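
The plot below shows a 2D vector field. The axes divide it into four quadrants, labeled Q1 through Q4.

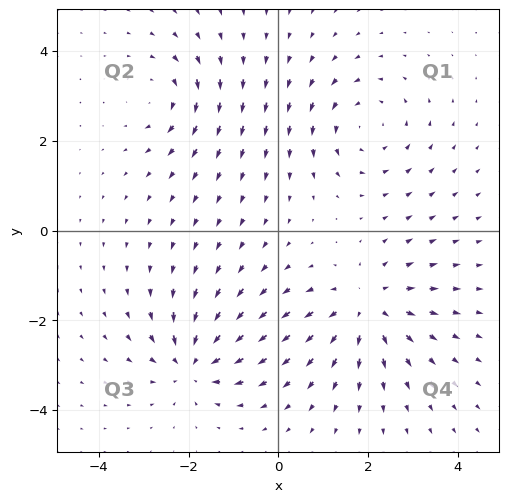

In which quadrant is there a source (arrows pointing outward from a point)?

The source sits at approximately (2.0, -1.7), which lies in quadrant Q4. The divergence there is about +4, positive as expected for a source.

Q4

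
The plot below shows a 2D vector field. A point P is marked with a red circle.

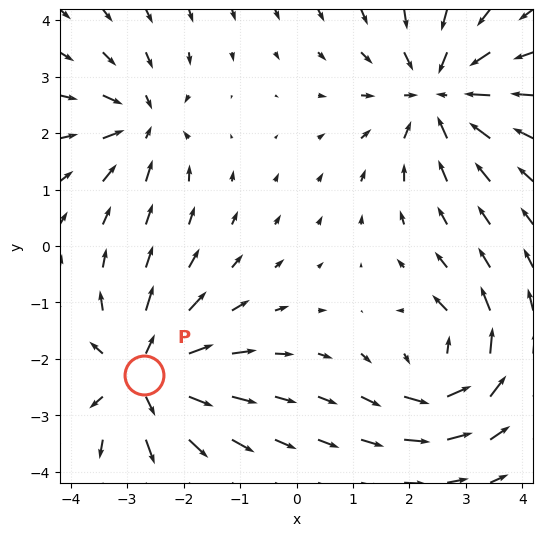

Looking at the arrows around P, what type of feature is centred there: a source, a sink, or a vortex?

At P (-2.7, -2.3) the arrows spread outward. Divergence about +6, curl ≈0 — positive divergence with near-zero curl is a source.

source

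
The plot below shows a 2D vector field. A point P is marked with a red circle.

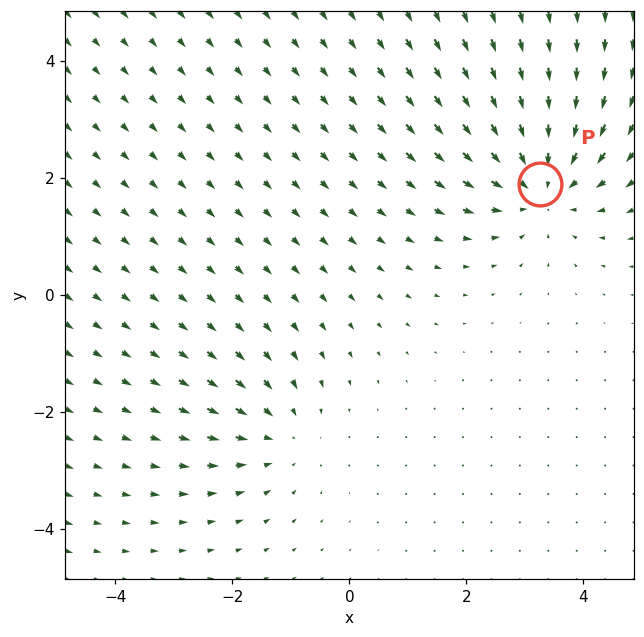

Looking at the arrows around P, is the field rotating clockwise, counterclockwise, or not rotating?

Near P at (3.3, 1.9) the arrows show no circulation. The curl there is ≈0.

not rotating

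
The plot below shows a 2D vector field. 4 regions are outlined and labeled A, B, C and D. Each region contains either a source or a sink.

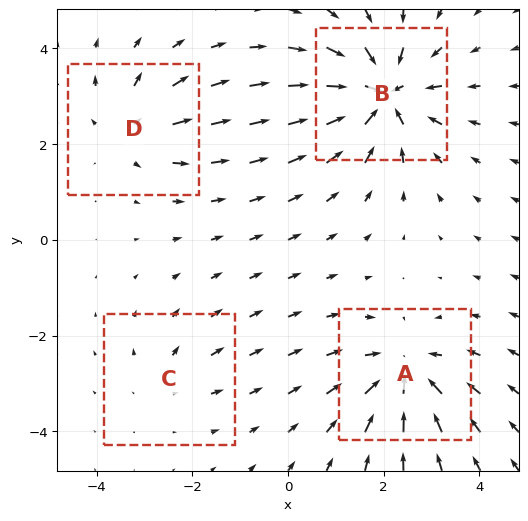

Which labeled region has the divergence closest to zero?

Divergence at each region's feature centre — A: about -5, B: about -7, C: about +2, D: about +4. Region C is closest to zero.

C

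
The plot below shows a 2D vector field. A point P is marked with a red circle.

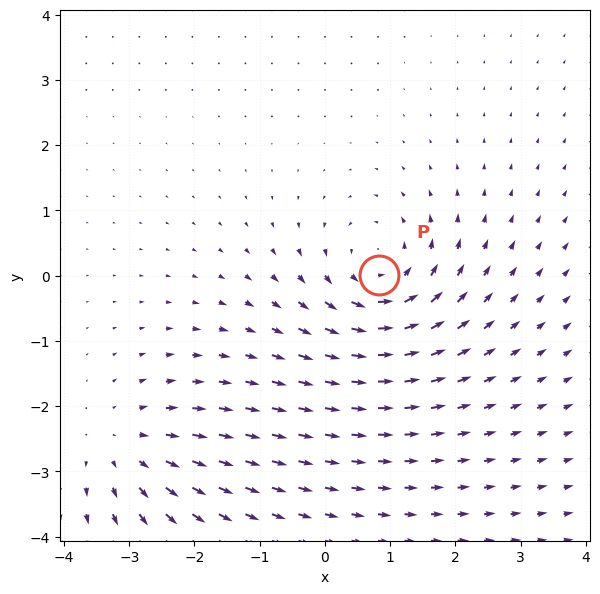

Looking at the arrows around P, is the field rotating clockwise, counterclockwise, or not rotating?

counterclockwise

Near P at (0.8, 0.0) the arrows circulate counterclockwise. The curl (z-component) there is about +4; positive curl means counterclockwise rotation.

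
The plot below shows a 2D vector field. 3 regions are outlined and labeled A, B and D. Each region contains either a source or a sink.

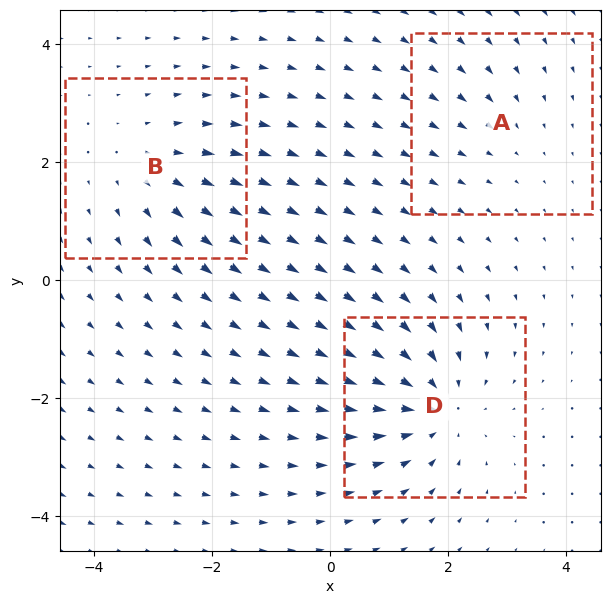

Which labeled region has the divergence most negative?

Divergence at each region's feature centre — A: about -2, B: about +3, D: about -5. Region D is most negative.

D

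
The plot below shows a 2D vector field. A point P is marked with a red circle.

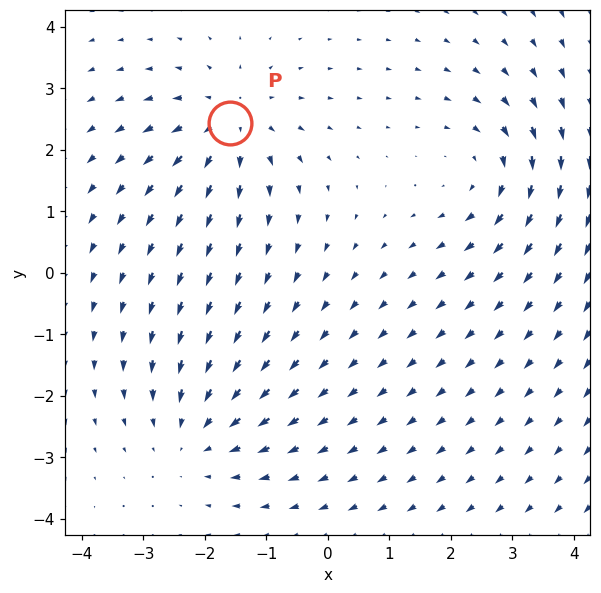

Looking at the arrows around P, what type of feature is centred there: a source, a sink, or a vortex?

source

At P (-1.6, 2.4) the arrows spread outward. Divergence about +4, curl ≈0 — positive divergence with near-zero curl is a source.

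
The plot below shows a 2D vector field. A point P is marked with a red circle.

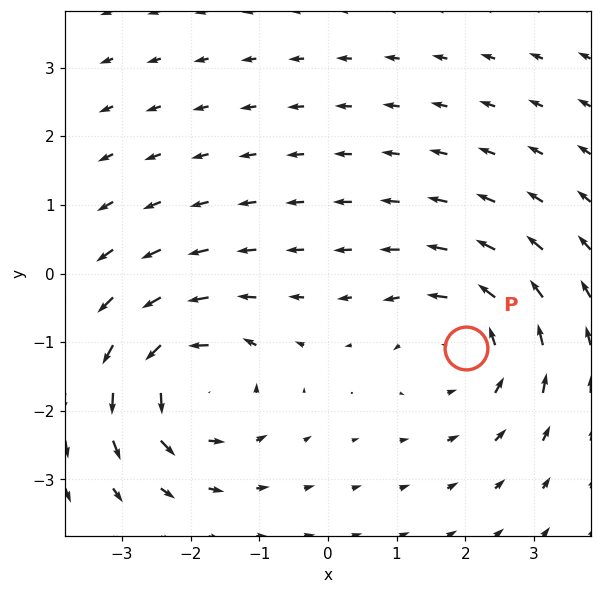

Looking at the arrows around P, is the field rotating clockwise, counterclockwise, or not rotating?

Near P at (2.0, -1.1) the arrows circulate counterclockwise. The curl (z-component) there is about +4; positive curl means counterclockwise rotation.

counterclockwise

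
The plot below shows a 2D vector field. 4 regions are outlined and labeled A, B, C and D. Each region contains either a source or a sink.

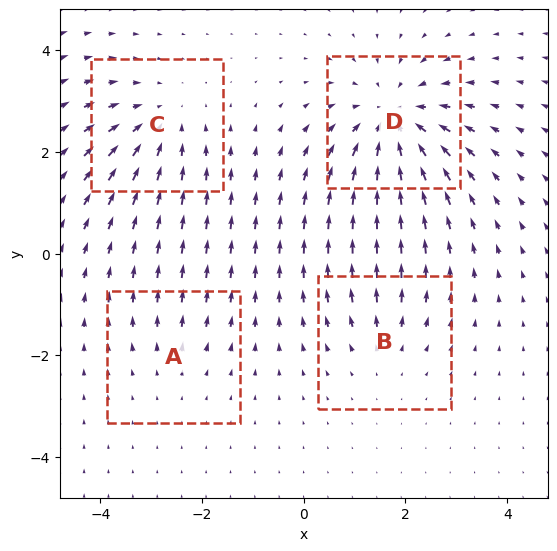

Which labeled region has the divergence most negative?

Divergence at each region's feature centre — A: about +2, B: about +3, C: about -4, D: about -6. Region D is most negative.

D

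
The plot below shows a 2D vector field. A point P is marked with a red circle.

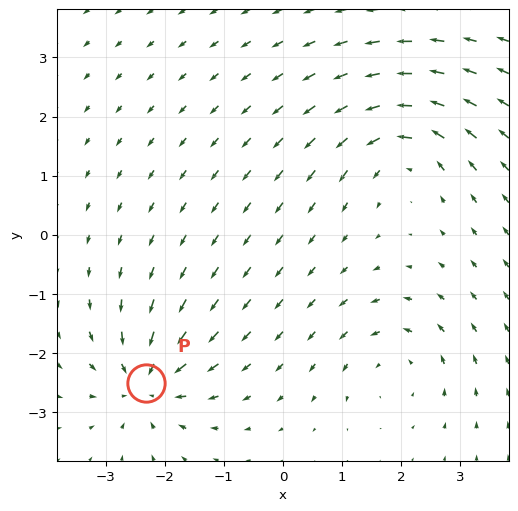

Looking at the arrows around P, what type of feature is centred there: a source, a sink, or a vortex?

sink

At P (-2.3, -2.5) the arrows converge inward. Divergence about -7, curl ≈0 — negative divergence with near-zero curl is a sink.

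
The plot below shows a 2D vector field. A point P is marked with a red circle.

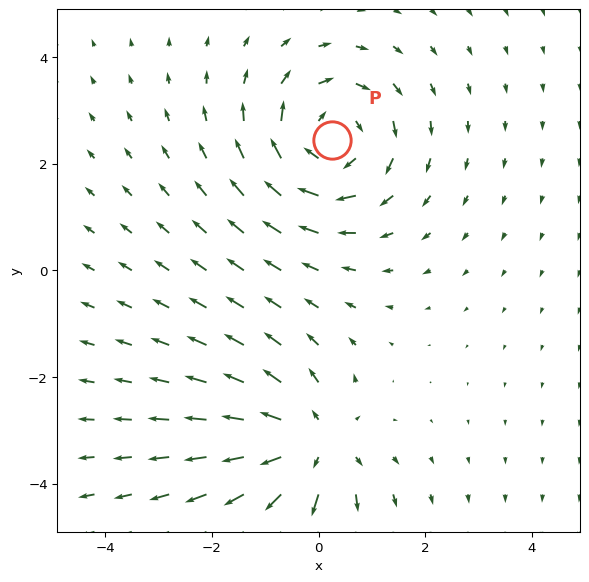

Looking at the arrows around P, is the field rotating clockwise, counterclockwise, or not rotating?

Near P at (0.2, 2.4) the arrows circulate clockwise. The curl (z-component) there is about -4; negative curl means clockwise rotation.

clockwise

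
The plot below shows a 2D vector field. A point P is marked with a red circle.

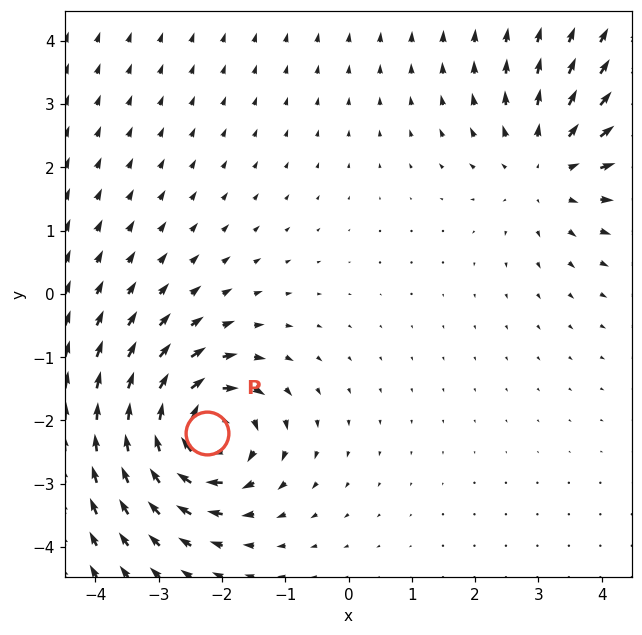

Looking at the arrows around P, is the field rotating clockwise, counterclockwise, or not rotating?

clockwise

Near P at (-2.2, -2.2) the arrows circulate clockwise. The curl (z-component) there is about -6; negative curl means clockwise rotation.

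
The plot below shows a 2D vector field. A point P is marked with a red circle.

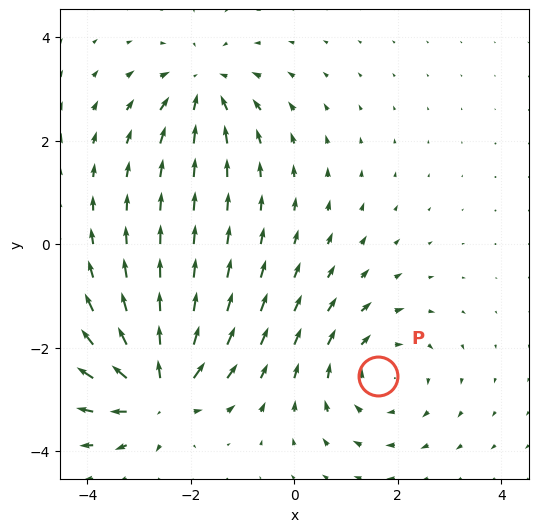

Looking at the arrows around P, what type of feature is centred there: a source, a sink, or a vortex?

At P (1.6, -2.5) the arrows circulate clockwise. Divergence ≈0, curl about -3 — near-zero divergence with nonzero curl is a vortex.

vortex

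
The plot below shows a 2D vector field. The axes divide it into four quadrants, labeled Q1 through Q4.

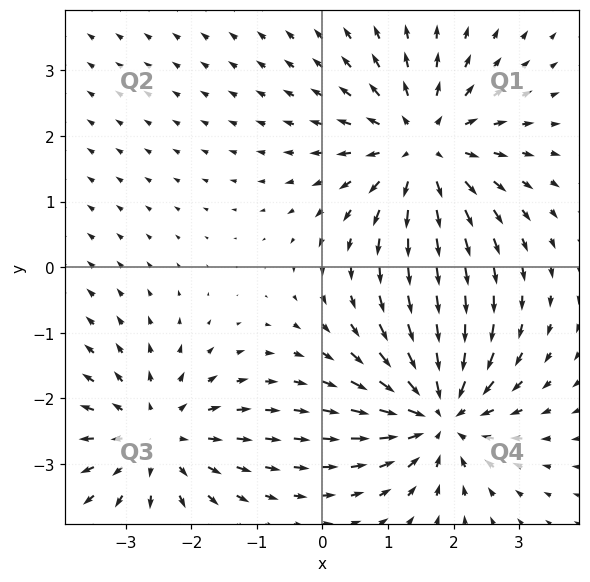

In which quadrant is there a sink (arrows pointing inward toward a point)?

Q4

The sink sits at approximately (1.8, -2.2), which lies in quadrant Q4. The divergence there is about -6, negative as expected for a sink.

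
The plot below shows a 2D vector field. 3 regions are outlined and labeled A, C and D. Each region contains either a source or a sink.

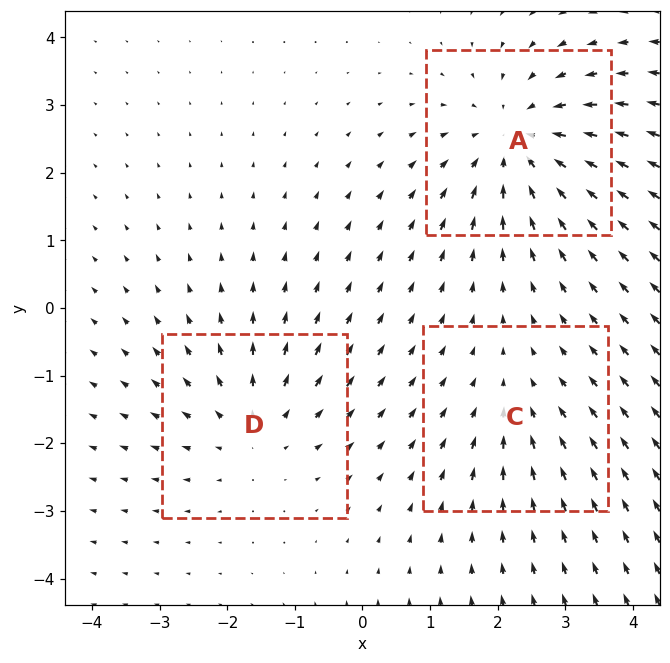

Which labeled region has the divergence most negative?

Divergence at each region's feature centre — A: about -4, C: about -2, D: about +3. Region A is most negative.

A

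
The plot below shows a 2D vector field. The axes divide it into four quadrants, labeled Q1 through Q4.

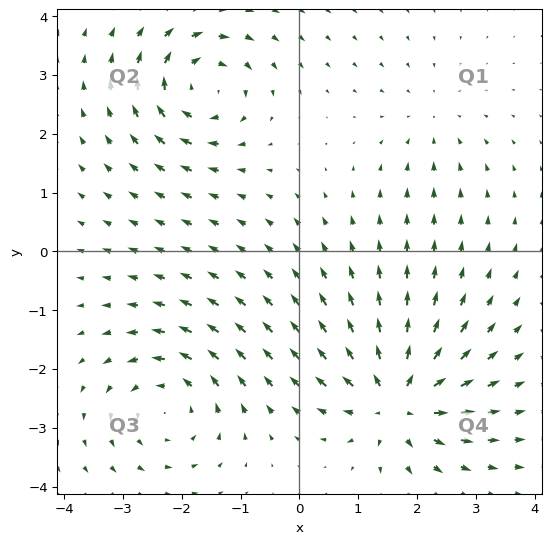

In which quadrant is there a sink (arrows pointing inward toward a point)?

Q1

The sink sits at approximately (2.3, 2.2), which lies in quadrant Q1. The divergence there is about -2, negative as expected for a sink.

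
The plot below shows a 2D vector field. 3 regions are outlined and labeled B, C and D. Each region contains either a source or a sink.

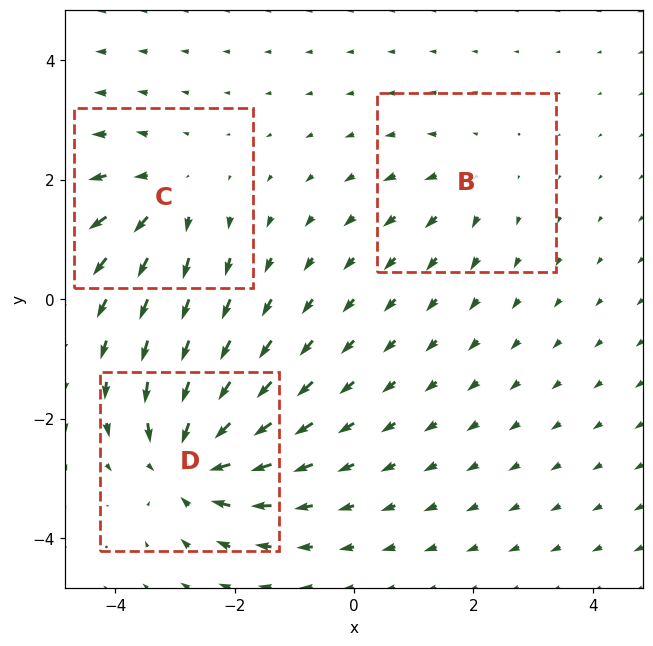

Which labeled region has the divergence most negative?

D

Divergence at each region's feature centre — B: about +2, C: about +3, D: about -5. Region D is most negative.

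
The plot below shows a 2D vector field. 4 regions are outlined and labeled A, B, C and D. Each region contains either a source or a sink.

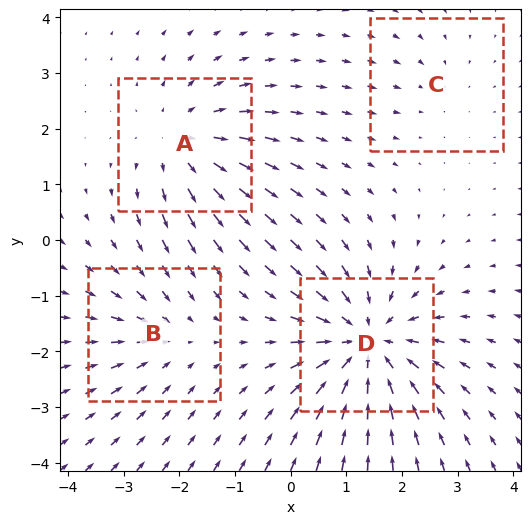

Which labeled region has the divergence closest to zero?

C

Divergence at each region's feature centre — A: about +4, B: about -3, C: about -2, D: about -6. Region C is closest to zero.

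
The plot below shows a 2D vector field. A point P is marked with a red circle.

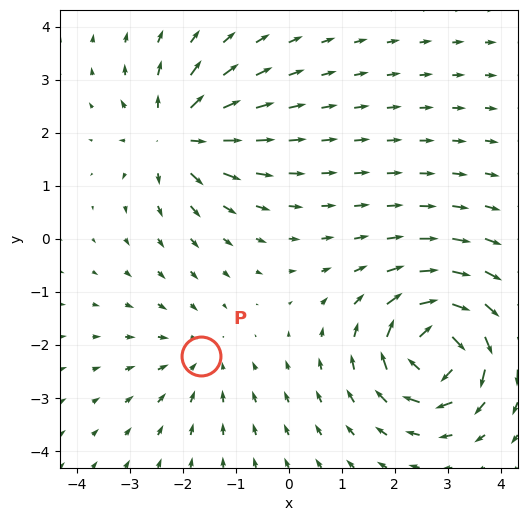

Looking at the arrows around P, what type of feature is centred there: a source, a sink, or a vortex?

At P (-1.7, -2.2) the arrows converge inward. Divergence about -2, curl ≈0 — negative divergence with near-zero curl is a sink.

sink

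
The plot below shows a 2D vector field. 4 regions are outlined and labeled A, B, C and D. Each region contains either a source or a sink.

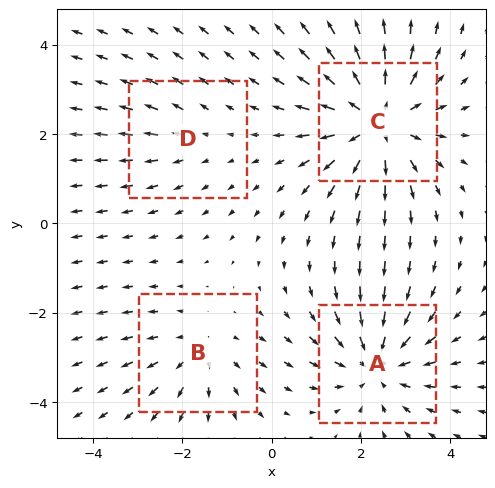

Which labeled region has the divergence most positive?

Divergence at each region's feature centre — A: about -4, B: about +3, C: about +6, D: about +2. Region C is most positive.

C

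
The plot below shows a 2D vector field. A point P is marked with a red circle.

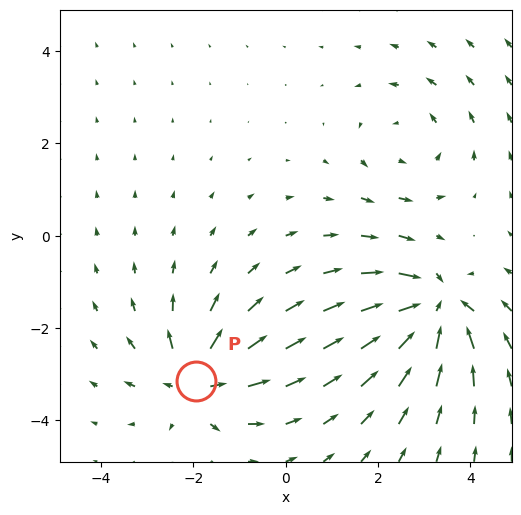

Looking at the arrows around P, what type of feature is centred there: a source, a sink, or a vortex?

At P (-1.9, -3.1) the arrows spread outward. Divergence about +5, curl ≈0 — positive divergence with near-zero curl is a source.

source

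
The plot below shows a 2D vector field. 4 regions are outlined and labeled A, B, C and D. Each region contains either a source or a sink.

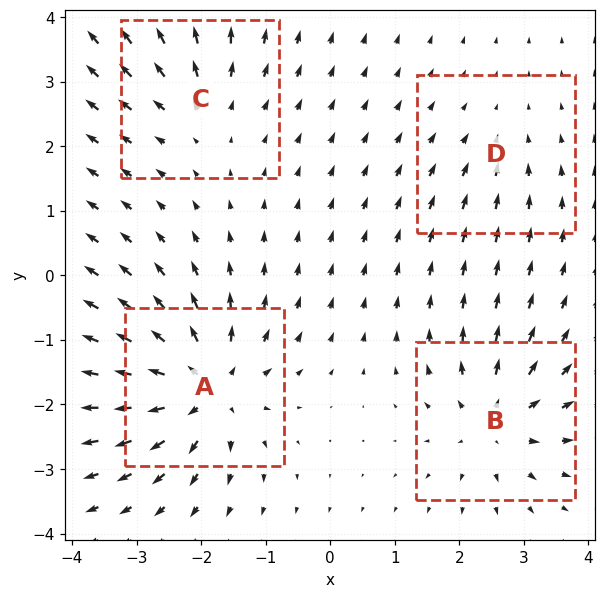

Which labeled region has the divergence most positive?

Divergence at each region's feature centre — A: about +8, B: about +6, C: about +4, D: about -2. Region A is most positive.

A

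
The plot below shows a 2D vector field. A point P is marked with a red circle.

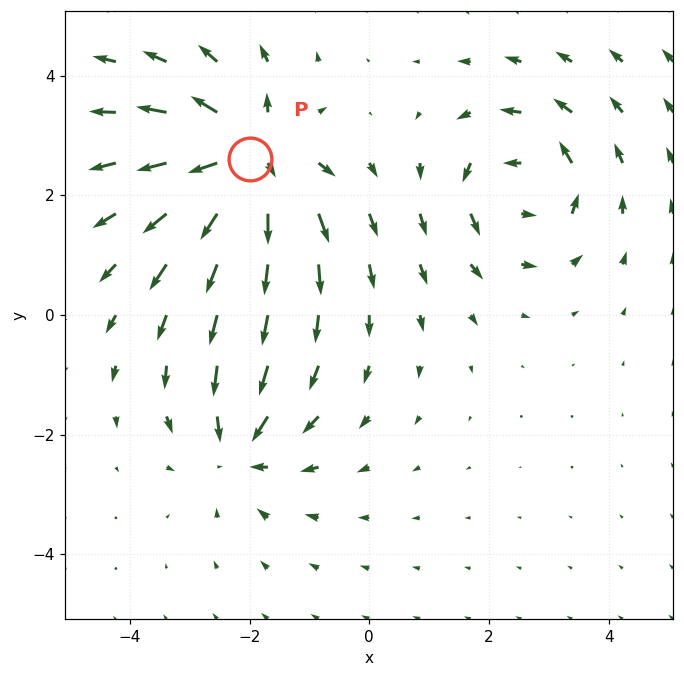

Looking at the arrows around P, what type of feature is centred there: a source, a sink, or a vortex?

source

At P (-2.0, 2.6) the arrows spread outward. Divergence about +6, curl ≈0 — positive divergence with near-zero curl is a source.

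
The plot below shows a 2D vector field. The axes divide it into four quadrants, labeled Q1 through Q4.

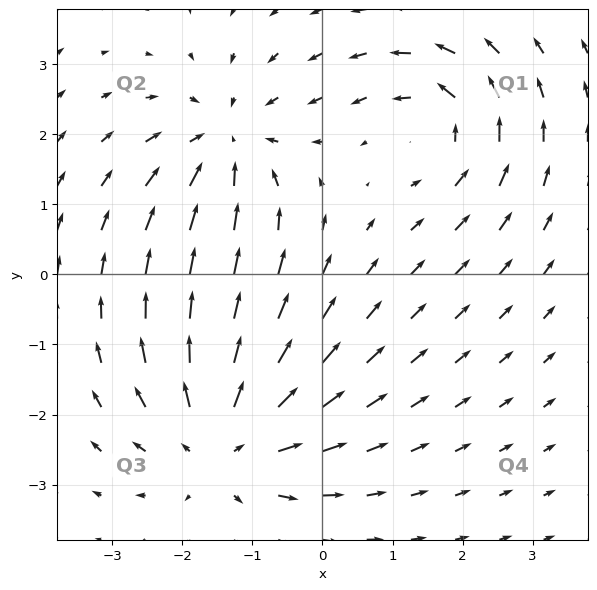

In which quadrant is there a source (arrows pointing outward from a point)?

Q3

The source sits at approximately (-1.4, -2.4), which lies in quadrant Q3. The divergence there is about +4, positive as expected for a source.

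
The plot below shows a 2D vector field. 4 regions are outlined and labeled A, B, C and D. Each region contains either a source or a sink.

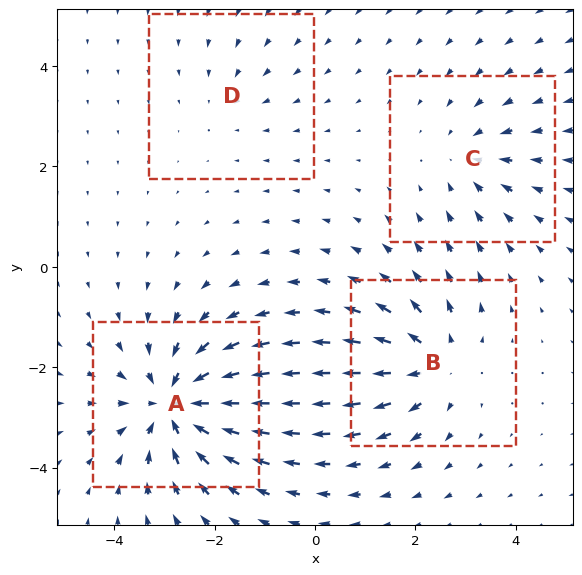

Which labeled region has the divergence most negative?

A

Divergence at each region's feature centre — A: about -7, B: about +5, C: about -3, D: about -2. Region A is most negative.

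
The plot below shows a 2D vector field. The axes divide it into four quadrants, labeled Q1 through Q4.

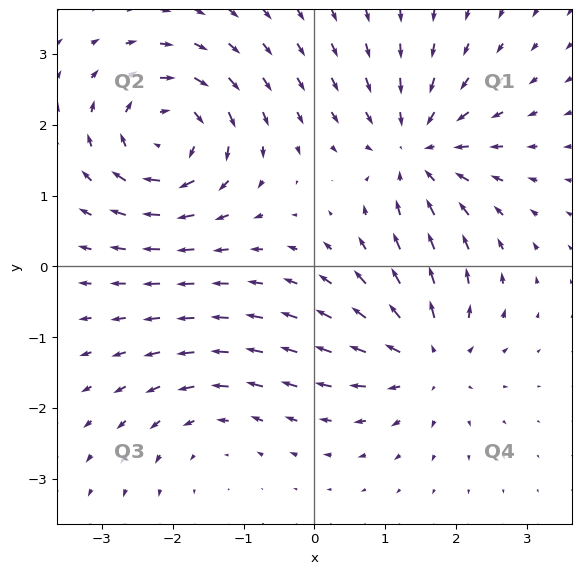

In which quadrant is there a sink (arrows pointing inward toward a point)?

The sink sits at approximately (1.4, 1.6), which lies in quadrant Q1. The divergence there is about -6, negative as expected for a sink.

Q1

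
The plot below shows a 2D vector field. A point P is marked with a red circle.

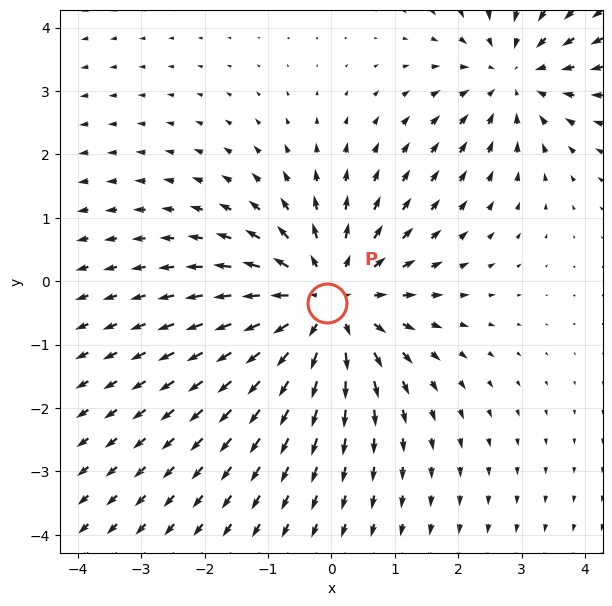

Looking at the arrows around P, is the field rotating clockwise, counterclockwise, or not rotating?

Near P at (-0.1, -0.3) the arrows show no circulation. The curl there is ≈0.

not rotating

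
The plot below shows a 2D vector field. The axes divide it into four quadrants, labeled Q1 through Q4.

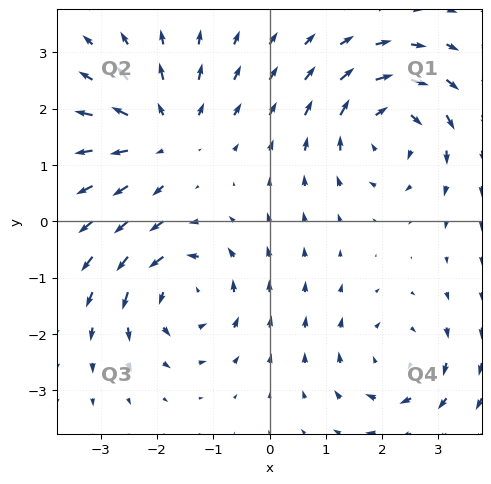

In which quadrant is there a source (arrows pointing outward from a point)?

Q2

The source sits at approximately (-1.9, 1.5), which lies in quadrant Q2. The divergence there is about +4, positive as expected for a source.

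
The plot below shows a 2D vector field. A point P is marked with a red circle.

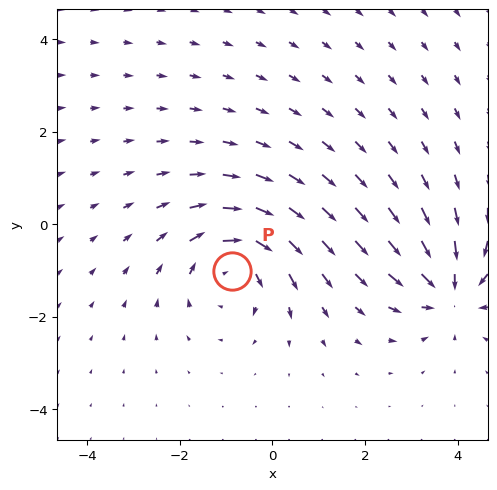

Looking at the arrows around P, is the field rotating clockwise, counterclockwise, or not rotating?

clockwise

Near P at (-0.9, -1.0) the arrows circulate clockwise. The curl (z-component) there is about -4; negative curl means clockwise rotation.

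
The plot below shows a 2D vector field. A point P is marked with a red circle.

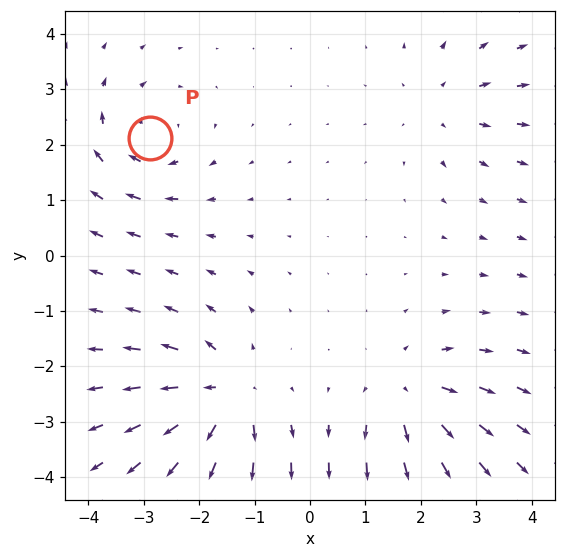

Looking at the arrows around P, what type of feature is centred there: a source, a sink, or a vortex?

vortex

At P (-2.9, 2.1) the arrows circulate clockwise. Divergence ≈0, curl about -5 — near-zero divergence with nonzero curl is a vortex.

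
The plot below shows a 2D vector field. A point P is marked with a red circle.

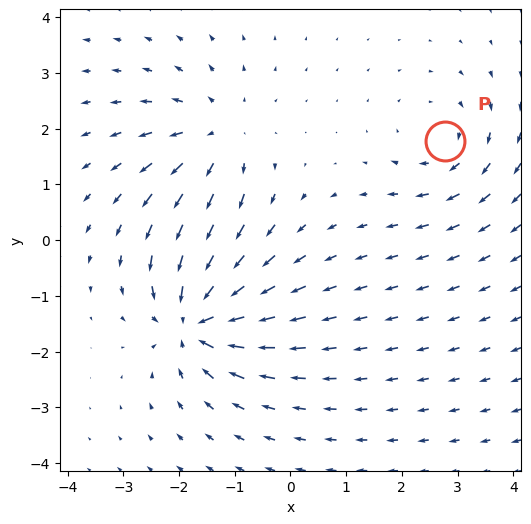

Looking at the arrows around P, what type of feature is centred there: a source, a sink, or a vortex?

At P (2.8, 1.8) the arrows circulate clockwise. Divergence ≈0, curl about -4 — near-zero divergence with nonzero curl is a vortex.

vortex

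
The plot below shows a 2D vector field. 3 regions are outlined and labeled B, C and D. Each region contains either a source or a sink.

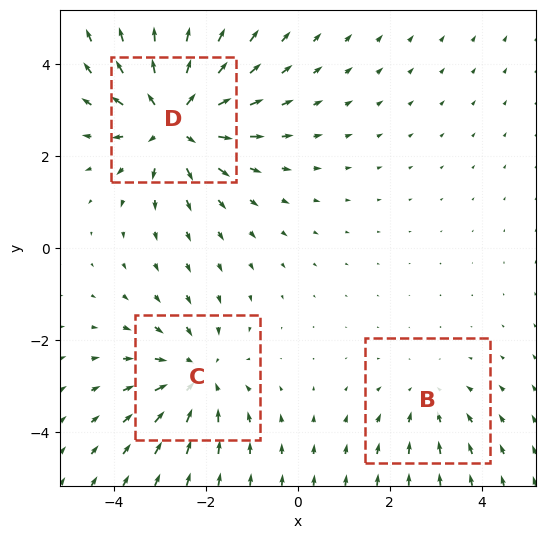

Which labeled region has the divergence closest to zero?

B

Divergence at each region's feature centre — B: about -2, C: about -3, D: about +4. Region B is closest to zero.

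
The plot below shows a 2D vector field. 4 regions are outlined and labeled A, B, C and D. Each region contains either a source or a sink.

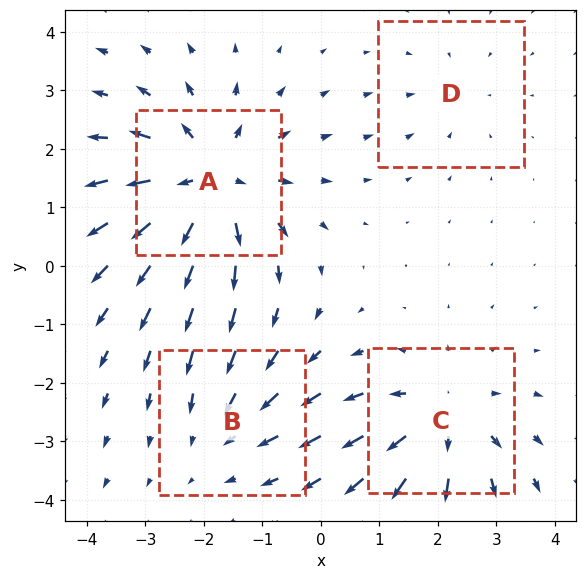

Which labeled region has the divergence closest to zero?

D

Divergence at each region's feature centre — A: about +6, B: about -3, C: about +4, D: about -2. Region D is closest to zero.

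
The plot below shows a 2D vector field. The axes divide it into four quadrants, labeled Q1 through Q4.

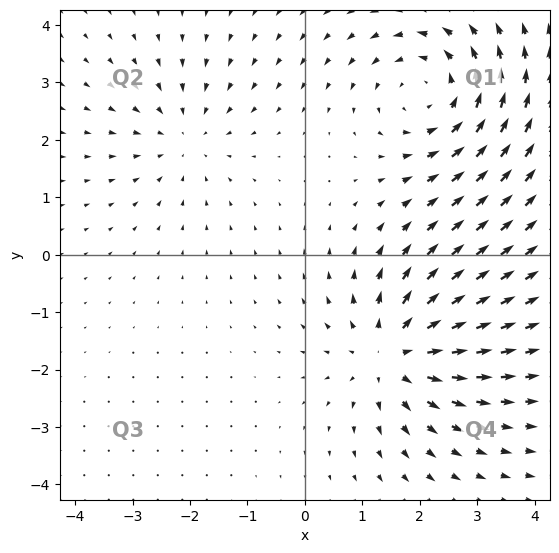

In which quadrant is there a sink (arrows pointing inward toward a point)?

The sink sits at approximately (-2.1, 2.0), which lies in quadrant Q2. The divergence there is about -3, negative as expected for a sink.

Q2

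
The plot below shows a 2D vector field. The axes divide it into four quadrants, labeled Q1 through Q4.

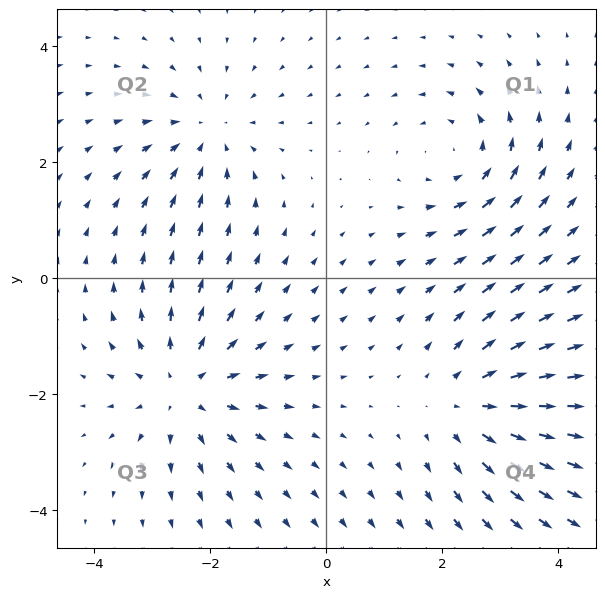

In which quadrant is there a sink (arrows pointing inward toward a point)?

Q2

The sink sits at approximately (-2.1, 2.5), which lies in quadrant Q2. The divergence there is about -4, negative as expected for a sink.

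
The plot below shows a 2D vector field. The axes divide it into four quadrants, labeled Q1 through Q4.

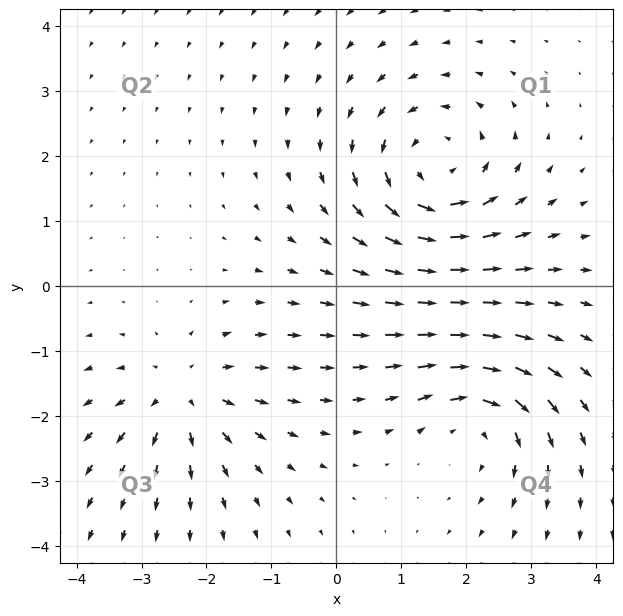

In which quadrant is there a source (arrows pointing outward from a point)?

Q3

The source sits at approximately (-2.4, -1.7), which lies in quadrant Q3. The divergence there is about +4, positive as expected for a source.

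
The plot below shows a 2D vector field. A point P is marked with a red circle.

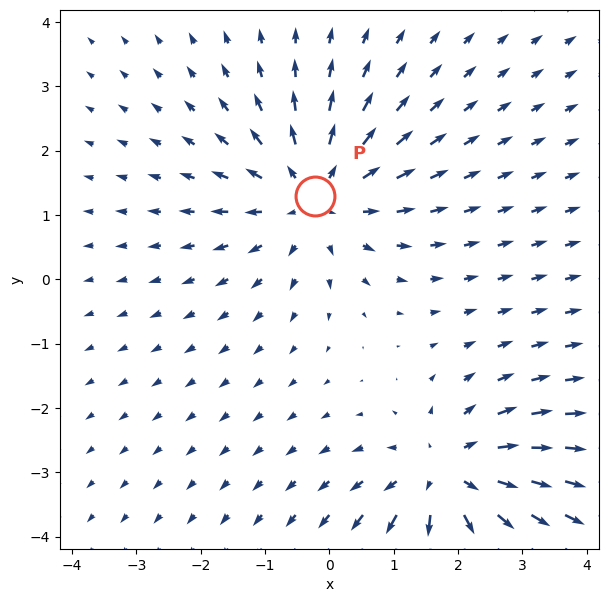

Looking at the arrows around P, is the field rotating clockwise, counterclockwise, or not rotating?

Near P at (-0.2, 1.3) the arrows show no circulation. The curl there is ≈0.

not rotating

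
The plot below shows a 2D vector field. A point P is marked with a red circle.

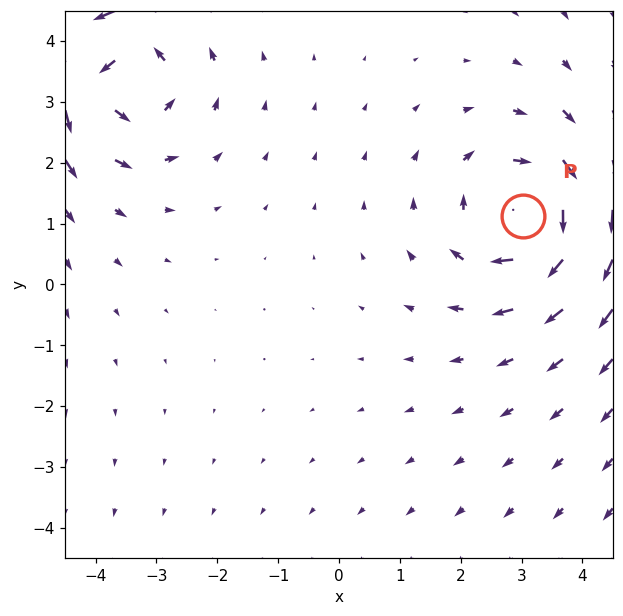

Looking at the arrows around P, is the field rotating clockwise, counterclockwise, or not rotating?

Near P at (3.0, 1.1) the arrows circulate clockwise. The curl (z-component) there is about -4; negative curl means clockwise rotation.

clockwise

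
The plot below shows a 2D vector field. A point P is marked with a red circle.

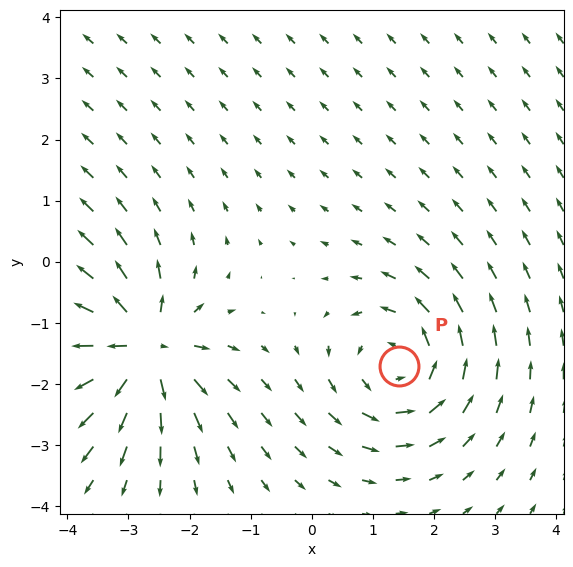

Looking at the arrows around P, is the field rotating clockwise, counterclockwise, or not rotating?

counterclockwise

Near P at (1.4, -1.7) the arrows circulate counterclockwise. The curl (z-component) there is about +4; positive curl means counterclockwise rotation.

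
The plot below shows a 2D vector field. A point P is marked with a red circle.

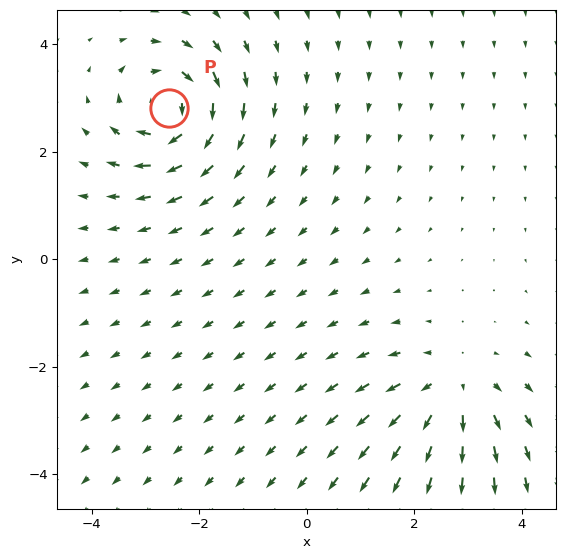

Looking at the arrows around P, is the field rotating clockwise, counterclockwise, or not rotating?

Near P at (-2.6, 2.8) the arrows circulate clockwise. The curl (z-component) there is about -6; negative curl means clockwise rotation.

clockwise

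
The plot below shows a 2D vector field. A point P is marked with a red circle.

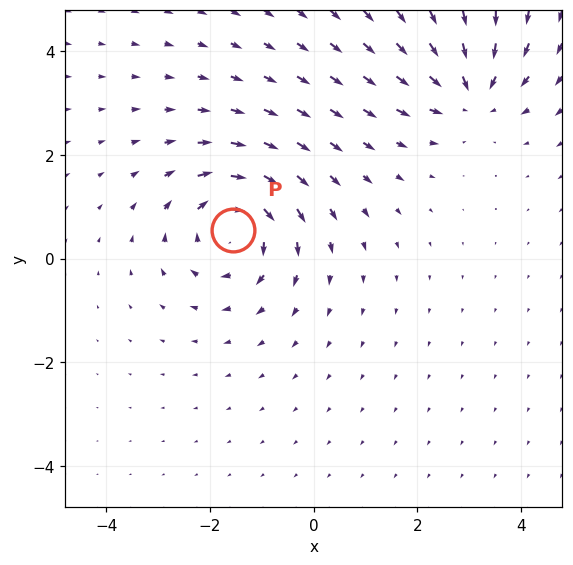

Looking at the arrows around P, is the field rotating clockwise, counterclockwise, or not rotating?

clockwise

Near P at (-1.6, 0.5) the arrows circulate clockwise. The curl (z-component) there is about -5; negative curl means clockwise rotation.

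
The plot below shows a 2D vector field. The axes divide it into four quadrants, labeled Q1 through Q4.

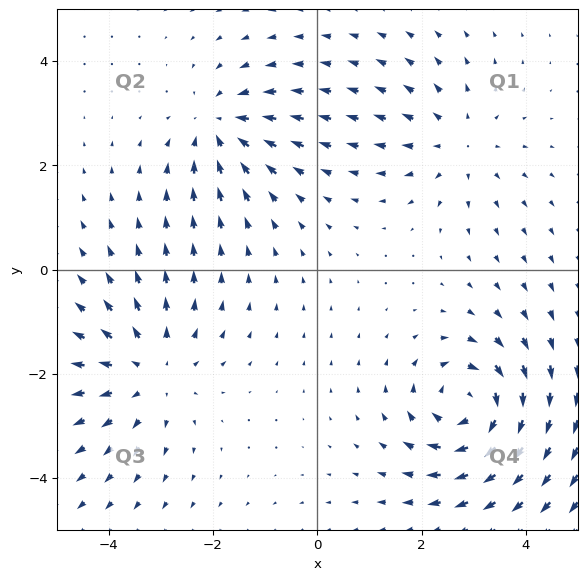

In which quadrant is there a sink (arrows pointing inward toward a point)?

The sink sits at approximately (-1.9, 2.7), which lies in quadrant Q2. The divergence there is about -4, negative as expected for a sink.

Q2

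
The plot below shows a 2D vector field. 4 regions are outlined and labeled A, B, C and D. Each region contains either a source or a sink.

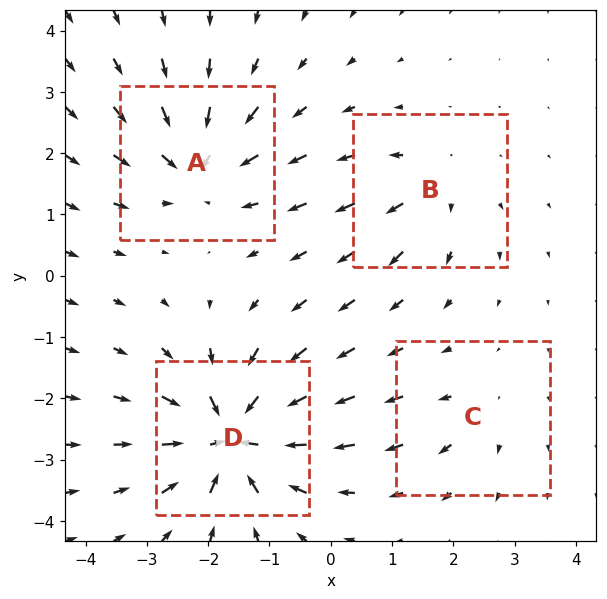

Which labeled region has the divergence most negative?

Divergence at each region's feature centre — A: about -6, B: about +4, C: about +3, D: about -9. Region D is most negative.

D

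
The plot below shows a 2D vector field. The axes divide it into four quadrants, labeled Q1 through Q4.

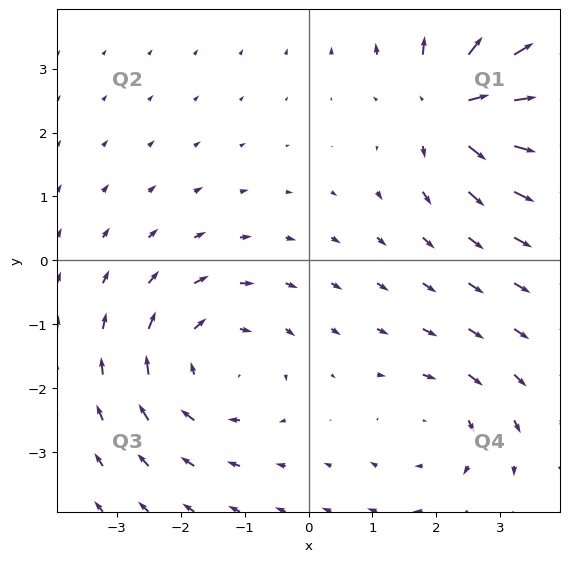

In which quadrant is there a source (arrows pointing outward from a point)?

Q1

The source sits at approximately (2.3, 2.4), which lies in quadrant Q1. The divergence there is about +5, positive as expected for a source.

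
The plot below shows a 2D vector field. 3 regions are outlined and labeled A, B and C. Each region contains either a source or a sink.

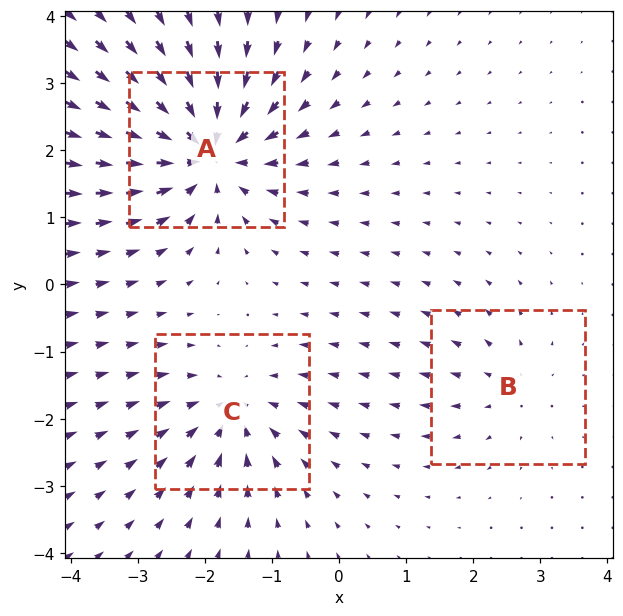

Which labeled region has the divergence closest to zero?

B

Divergence at each region's feature centre — A: about -6, B: about +2, C: about -4. Region B is closest to zero.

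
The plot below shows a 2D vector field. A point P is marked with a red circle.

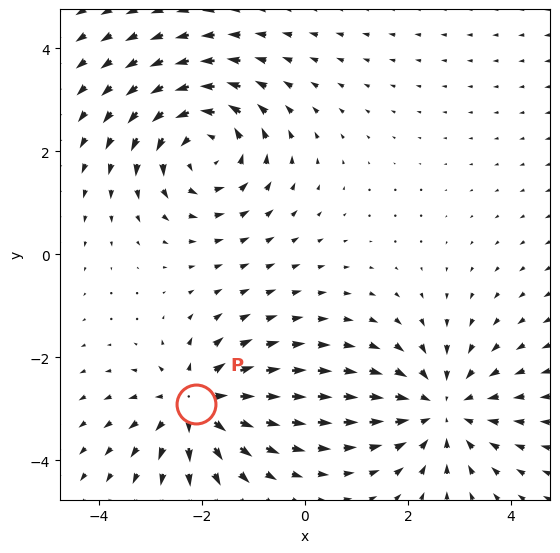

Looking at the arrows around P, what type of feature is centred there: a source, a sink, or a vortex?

source

At P (-2.1, -2.9) the arrows spread outward. Divergence about +4, curl ≈0 — positive divergence with near-zero curl is a source.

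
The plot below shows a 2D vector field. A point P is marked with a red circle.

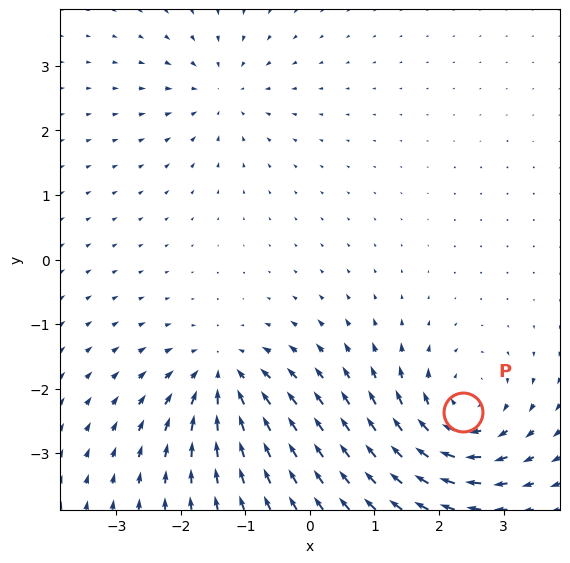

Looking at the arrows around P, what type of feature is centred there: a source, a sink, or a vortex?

vortex

At P (2.4, -2.4) the arrows circulate clockwise. Divergence ≈0, curl about -5 — near-zero divergence with nonzero curl is a vortex.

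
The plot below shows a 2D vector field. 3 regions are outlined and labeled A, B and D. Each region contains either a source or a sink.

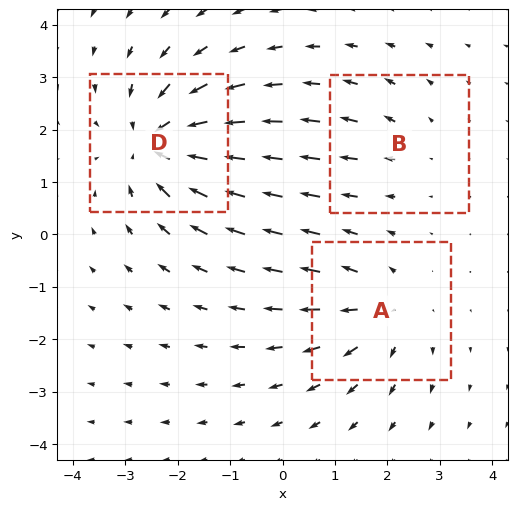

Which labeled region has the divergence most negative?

Divergence at each region's feature centre — A: about +3, B: about +2, D: about -5. Region D is most negative.

D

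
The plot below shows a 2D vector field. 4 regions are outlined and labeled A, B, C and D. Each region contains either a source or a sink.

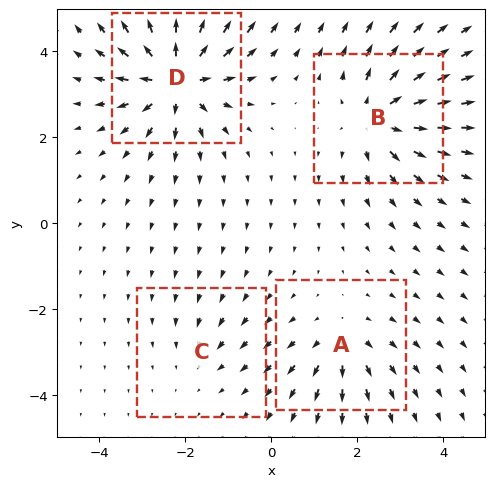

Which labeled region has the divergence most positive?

D

Divergence at each region's feature centre — A: about +4, B: about +6, C: about -2, D: about +8. Region D is most positive.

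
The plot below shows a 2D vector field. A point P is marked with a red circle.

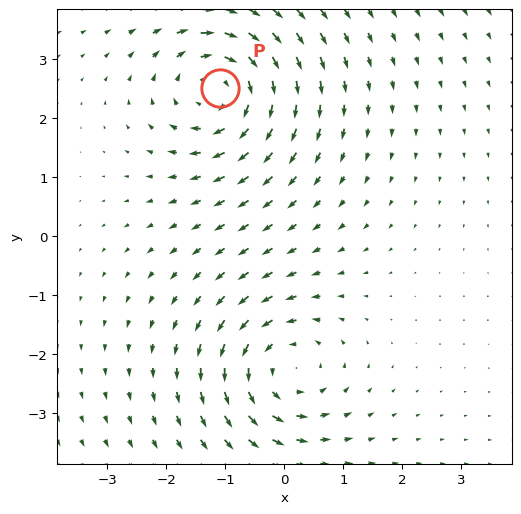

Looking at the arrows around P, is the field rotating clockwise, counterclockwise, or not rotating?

clockwise

Near P at (-1.1, 2.5) the arrows circulate clockwise. The curl (z-component) there is about -4; negative curl means clockwise rotation.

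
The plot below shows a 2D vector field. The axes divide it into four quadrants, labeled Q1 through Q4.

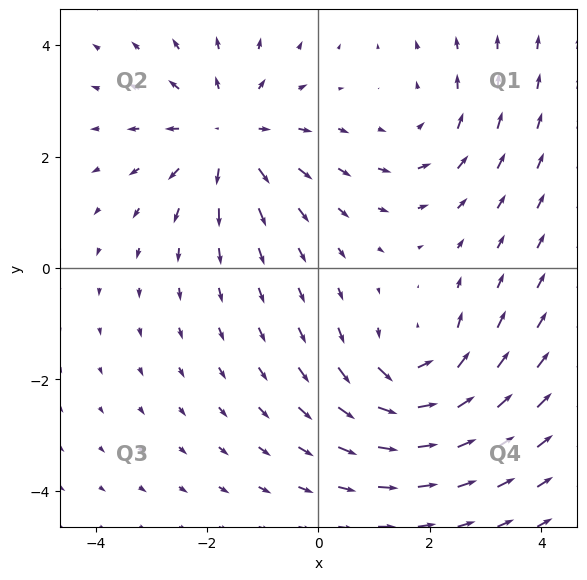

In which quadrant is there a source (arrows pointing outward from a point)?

The source sits at approximately (-1.6, 2.4), which lies in quadrant Q2. The divergence there is about +4, positive as expected for a source.

Q2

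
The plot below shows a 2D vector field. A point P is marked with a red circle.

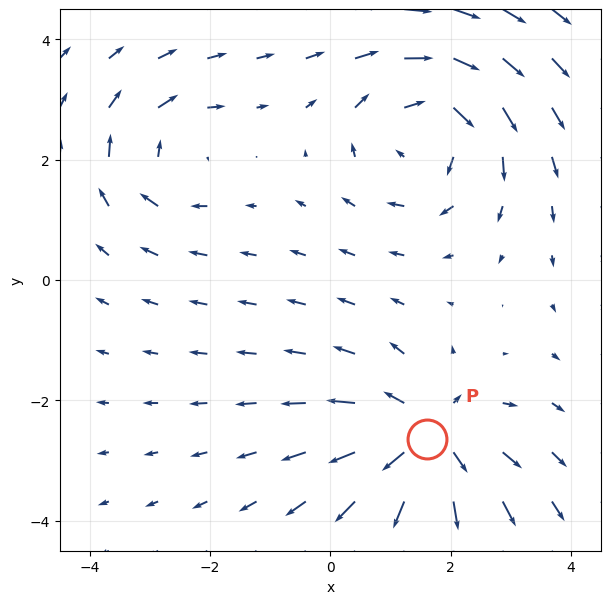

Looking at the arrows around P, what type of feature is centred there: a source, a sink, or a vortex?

At P (1.6, -2.6) the arrows spread outward. Divergence about +5, curl ≈0 — positive divergence with near-zero curl is a source.

source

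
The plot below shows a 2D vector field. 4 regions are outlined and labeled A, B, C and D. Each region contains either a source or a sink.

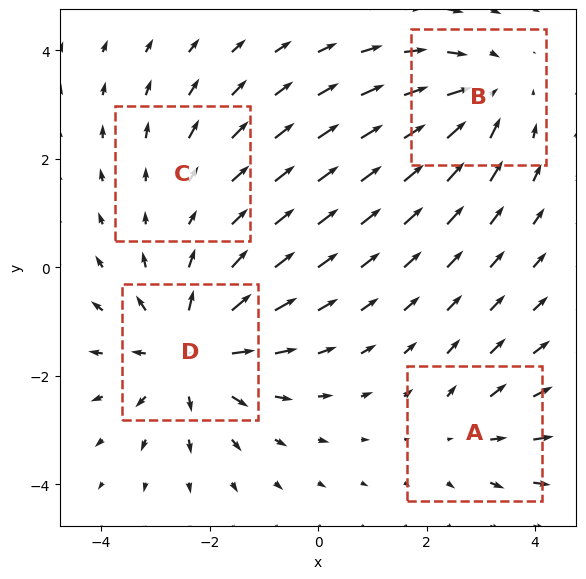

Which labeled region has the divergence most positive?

Divergence at each region's feature centre — A: about +3, B: about -4, C: about +2, D: about +6. Region D is most positive.

D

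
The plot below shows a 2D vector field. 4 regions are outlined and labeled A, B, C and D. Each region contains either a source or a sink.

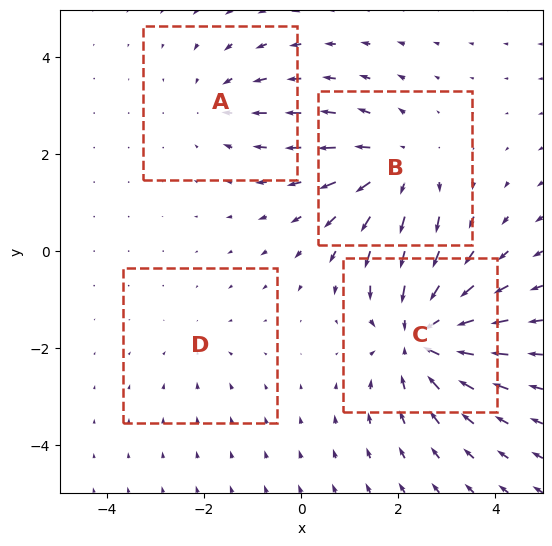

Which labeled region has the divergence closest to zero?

D

Divergence at each region's feature centre — A: about -3, B: about +4, C: about -6, D: about -2. Region D is closest to zero.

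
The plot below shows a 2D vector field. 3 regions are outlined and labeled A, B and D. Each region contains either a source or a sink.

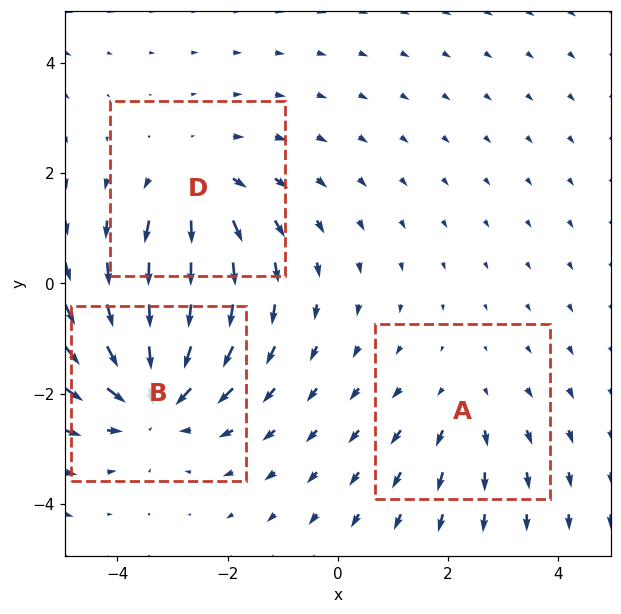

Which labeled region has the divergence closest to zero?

Divergence at each region's feature centre — A: about +2, B: about -4, D: about +3. Region A is closest to zero.

A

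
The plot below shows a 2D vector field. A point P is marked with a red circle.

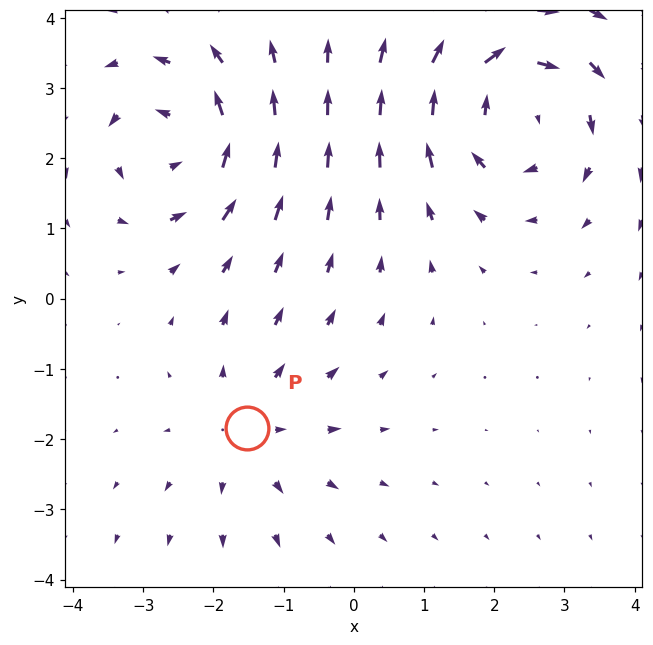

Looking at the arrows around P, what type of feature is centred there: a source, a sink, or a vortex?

source

At P (-1.5, -1.8) the arrows spread outward. Divergence about +3, curl ≈0 — positive divergence with near-zero curl is a source.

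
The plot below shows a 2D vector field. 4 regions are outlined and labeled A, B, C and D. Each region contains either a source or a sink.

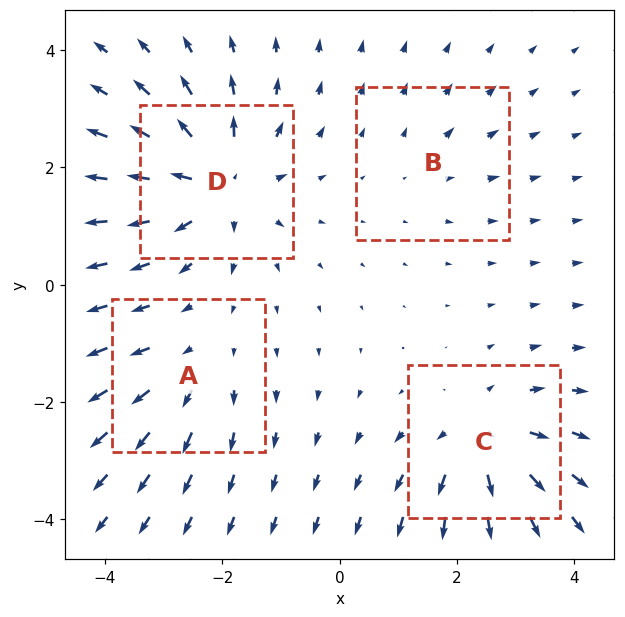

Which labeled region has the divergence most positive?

Divergence at each region's feature centre — A: about +3, B: about +2, C: about +5, D: about +7. Region D is most positive.

D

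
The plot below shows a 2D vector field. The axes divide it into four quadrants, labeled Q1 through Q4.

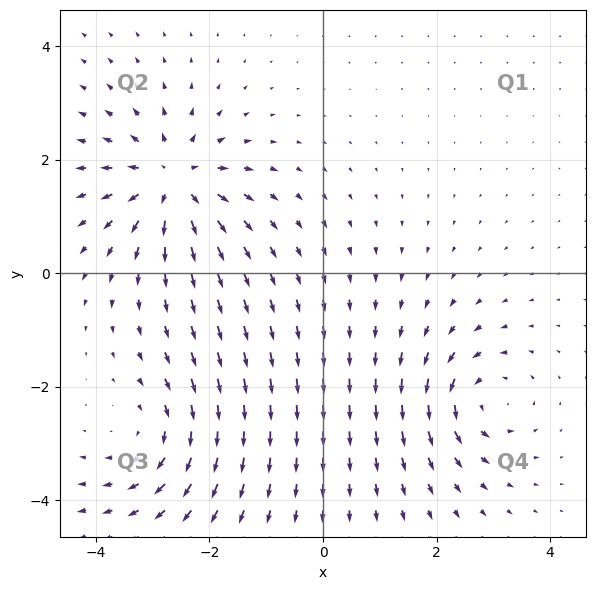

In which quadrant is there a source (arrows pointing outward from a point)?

The source sits at approximately (-2.7, 1.6), which lies in quadrant Q2. The divergence there is about +7, positive as expected for a source.

Q2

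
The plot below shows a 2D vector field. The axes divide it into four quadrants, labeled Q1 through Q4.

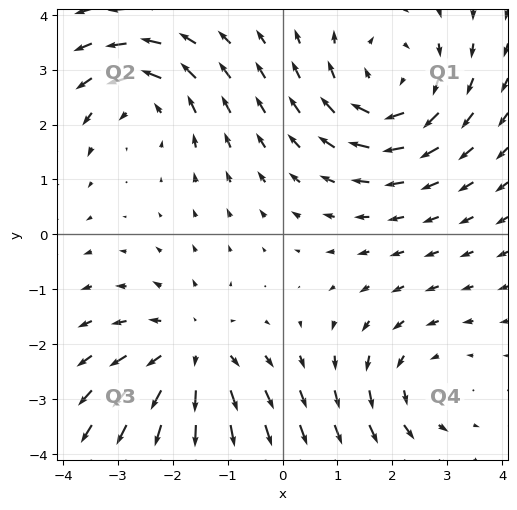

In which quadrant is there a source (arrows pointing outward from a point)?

Q3

The source sits at approximately (-1.7, -2.2), which lies in quadrant Q3. The divergence there is about +3, positive as expected for a source.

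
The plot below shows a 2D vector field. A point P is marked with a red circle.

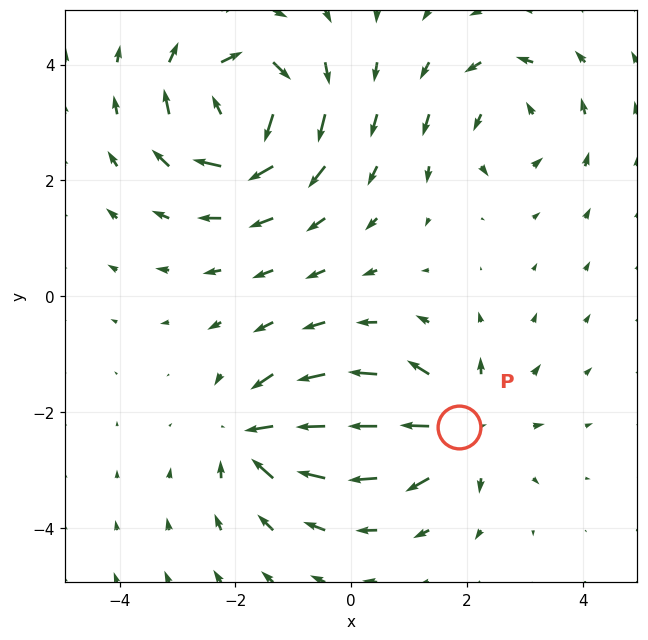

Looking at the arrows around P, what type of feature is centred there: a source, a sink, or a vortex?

source

At P (1.9, -2.3) the arrows spread outward. Divergence about +5, curl ≈0 — positive divergence with near-zero curl is a source.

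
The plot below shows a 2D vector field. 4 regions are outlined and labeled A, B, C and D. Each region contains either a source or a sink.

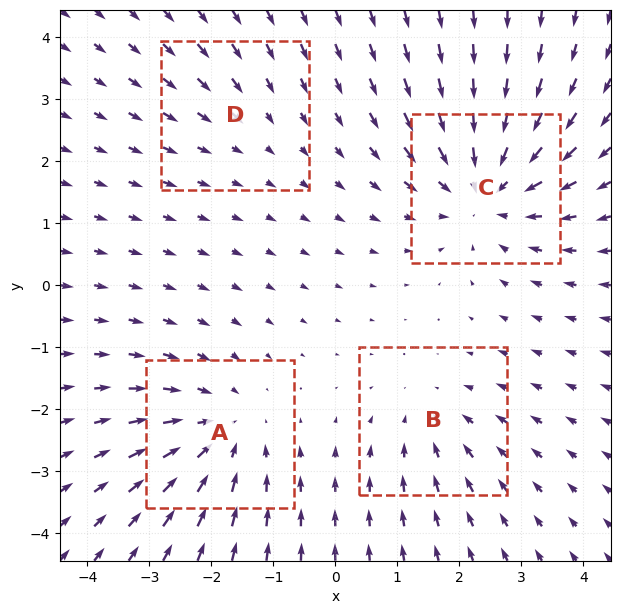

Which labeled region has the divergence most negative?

Divergence at each region's feature centre — A: about -4, B: about -3, C: about -5, D: about -2. Region C is most negative.

C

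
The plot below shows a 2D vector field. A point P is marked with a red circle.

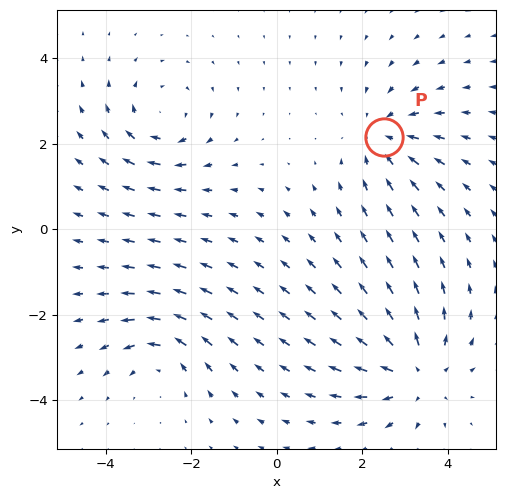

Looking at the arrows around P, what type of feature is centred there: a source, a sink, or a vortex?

sink

At P (2.5, 2.2) the arrows converge inward. Divergence about -3, curl ≈0 — negative divergence with near-zero curl is a sink.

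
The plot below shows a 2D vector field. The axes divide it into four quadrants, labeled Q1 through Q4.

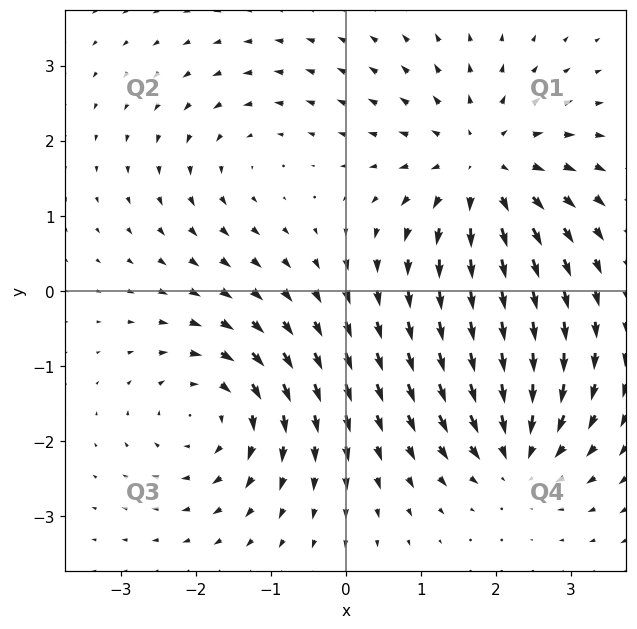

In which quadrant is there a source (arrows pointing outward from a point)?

The source sits at approximately (1.8, 1.6), which lies in quadrant Q1. The divergence there is about +4, positive as expected for a source.

Q1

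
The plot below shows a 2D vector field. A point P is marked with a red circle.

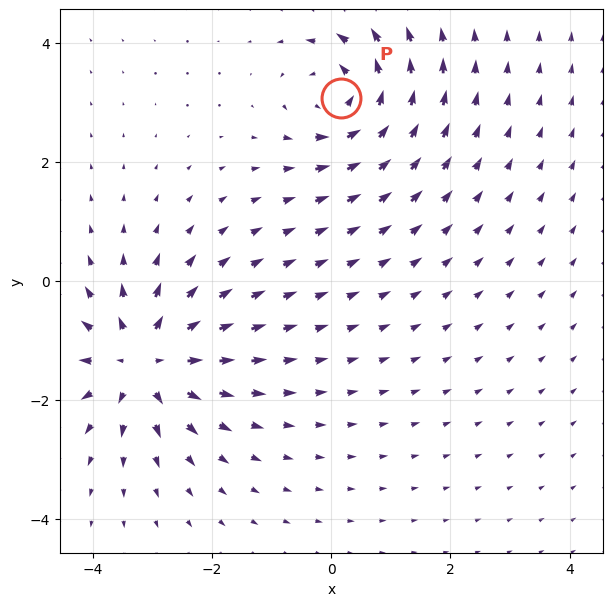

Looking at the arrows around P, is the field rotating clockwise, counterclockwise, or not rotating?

counterclockwise

Near P at (0.2, 3.1) the arrows circulate counterclockwise. The curl (z-component) there is about +5; positive curl means counterclockwise rotation.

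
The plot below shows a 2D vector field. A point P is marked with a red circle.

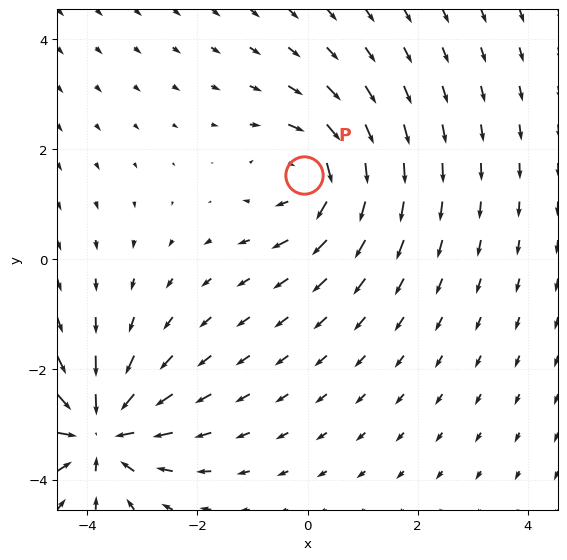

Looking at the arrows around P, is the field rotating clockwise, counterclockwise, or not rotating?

Near P at (-0.1, 1.5) the arrows circulate clockwise. The curl (z-component) there is about -5; negative curl means clockwise rotation.

clockwise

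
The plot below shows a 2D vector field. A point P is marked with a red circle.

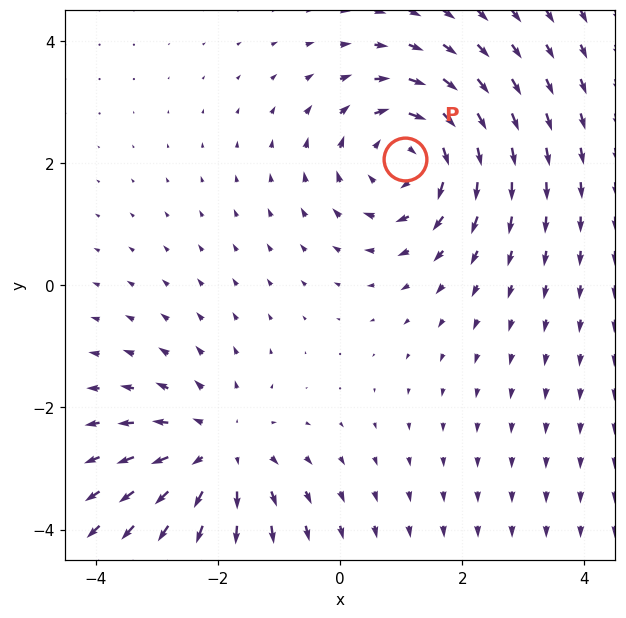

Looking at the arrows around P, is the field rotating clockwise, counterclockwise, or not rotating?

clockwise

Near P at (1.1, 2.1) the arrows circulate clockwise. The curl (z-component) there is about -3; negative curl means clockwise rotation.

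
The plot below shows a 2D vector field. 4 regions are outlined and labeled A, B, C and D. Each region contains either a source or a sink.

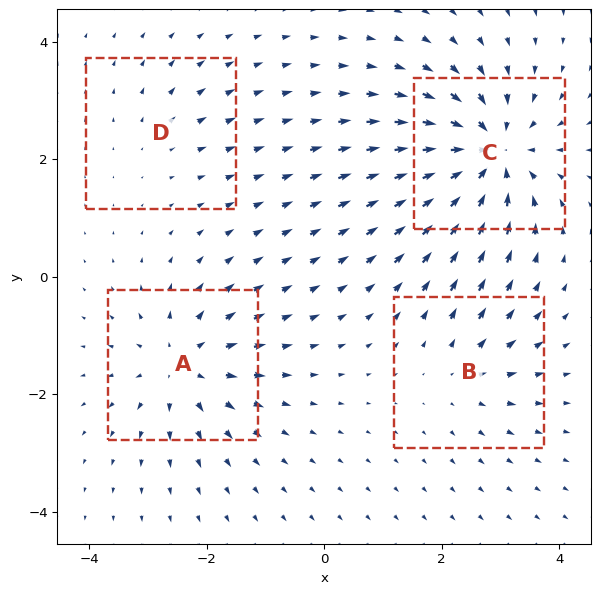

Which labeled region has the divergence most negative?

C

Divergence at each region's feature centre — A: about +5, B: about +3, C: about -8, D: about +2. Region C is most negative.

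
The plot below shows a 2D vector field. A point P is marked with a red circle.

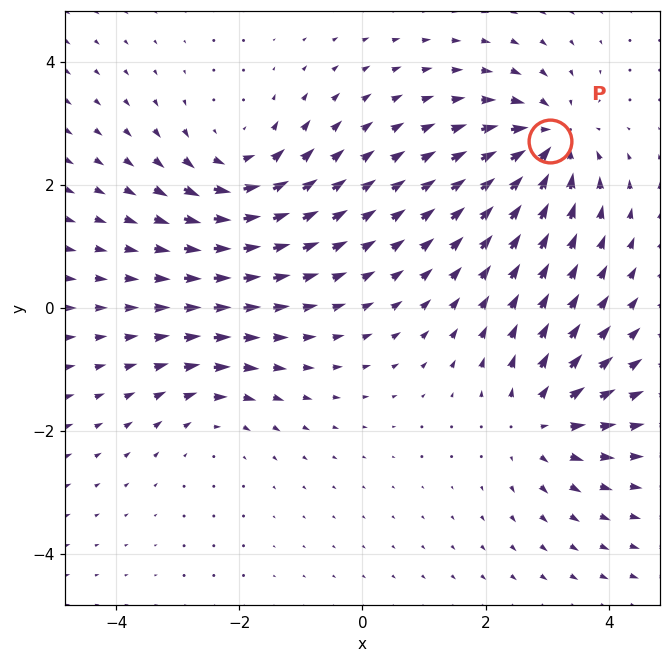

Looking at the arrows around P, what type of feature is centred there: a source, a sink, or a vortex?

sink

At P (3.0, 2.7) the arrows converge inward. Divergence about -6, curl ≈0 — negative divergence with near-zero curl is a sink.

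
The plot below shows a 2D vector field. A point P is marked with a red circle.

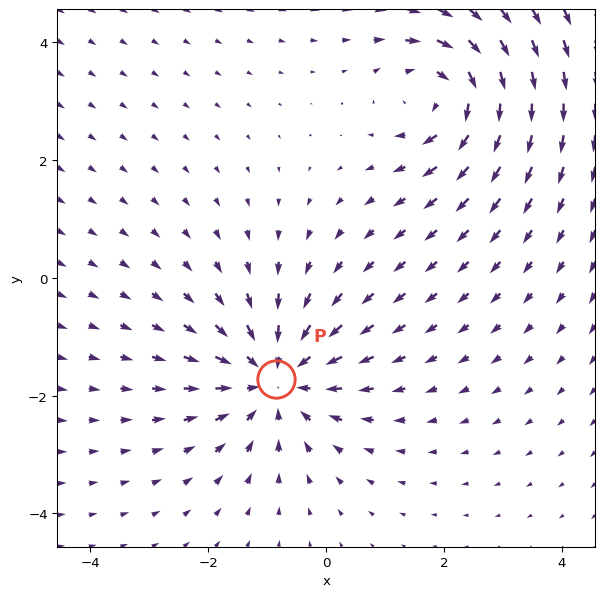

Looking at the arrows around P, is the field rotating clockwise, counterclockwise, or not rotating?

Near P at (-0.9, -1.7) the arrows show no circulation. The curl there is ≈0.

not rotating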